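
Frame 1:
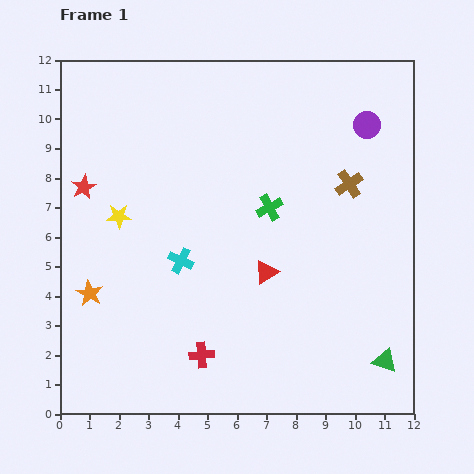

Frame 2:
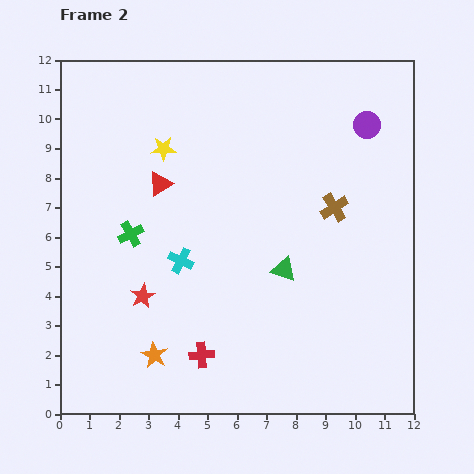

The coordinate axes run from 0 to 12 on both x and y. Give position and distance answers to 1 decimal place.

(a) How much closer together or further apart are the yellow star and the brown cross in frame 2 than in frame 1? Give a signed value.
-1.8

Distance in frame 1: 7.9. Distance in frame 2: 6.1.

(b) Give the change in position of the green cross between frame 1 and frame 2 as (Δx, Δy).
(-4.7, -0.9)

The green cross was at (7.1, 7.0) in frame 1 and (2.4, 6.1) in frame 2.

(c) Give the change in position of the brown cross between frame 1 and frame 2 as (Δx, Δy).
(-0.5, -0.8)

The brown cross was at (9.8, 7.8) in frame 1 and (9.3, 7.0) in frame 2.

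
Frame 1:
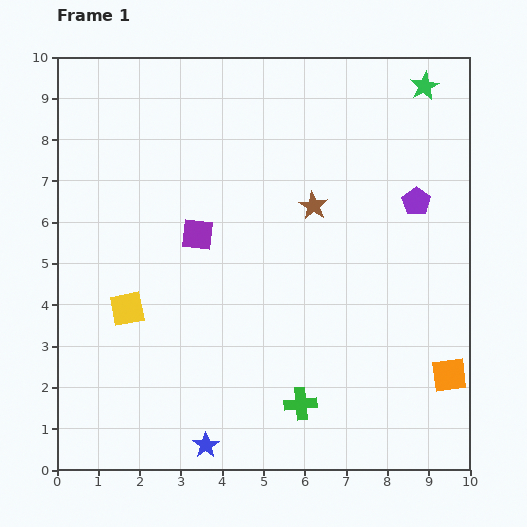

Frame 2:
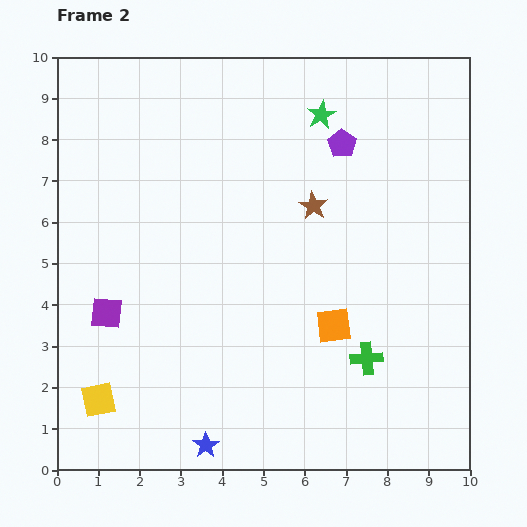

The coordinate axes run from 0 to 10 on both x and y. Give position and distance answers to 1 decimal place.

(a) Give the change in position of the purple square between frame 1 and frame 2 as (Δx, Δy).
(-2.2, -1.9)

The purple square was at (3.4, 5.7) in frame 1 and (1.2, 3.8) in frame 2.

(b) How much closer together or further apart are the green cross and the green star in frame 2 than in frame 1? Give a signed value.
-2.3

Distance in frame 1: 8.3. Distance in frame 2: 6.0.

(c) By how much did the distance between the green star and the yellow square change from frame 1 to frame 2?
-0.2

Distance in frame 1: 9.0. Distance in frame 2: 8.8.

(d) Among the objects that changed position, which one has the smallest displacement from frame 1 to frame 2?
the green cross

(moved 1.9)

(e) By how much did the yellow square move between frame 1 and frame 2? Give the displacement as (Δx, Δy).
(-0.7, -2.2)

The yellow square was at (1.7, 3.9) in frame 1 and (1.0, 1.7) in frame 2.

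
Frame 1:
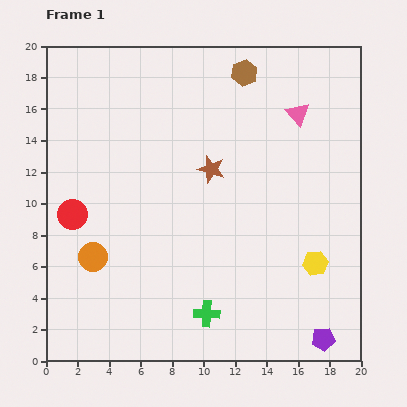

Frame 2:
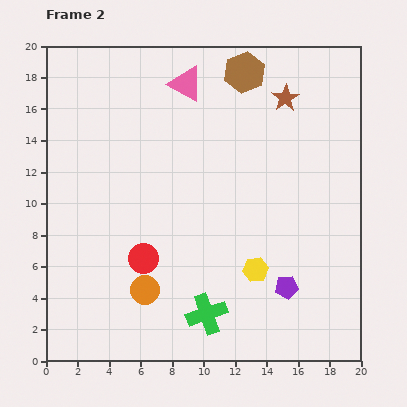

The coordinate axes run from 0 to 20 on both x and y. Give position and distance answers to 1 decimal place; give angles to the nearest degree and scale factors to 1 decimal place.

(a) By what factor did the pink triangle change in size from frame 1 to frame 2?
1.5×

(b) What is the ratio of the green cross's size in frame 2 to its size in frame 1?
1.6×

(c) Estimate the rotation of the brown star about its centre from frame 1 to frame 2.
23° clockwise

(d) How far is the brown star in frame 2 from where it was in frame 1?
6.5

The brown star moved from (10.5, 12.2) to (15.2, 16.7), a distance of √(4.7² + 4.5²) ≈ 6.5.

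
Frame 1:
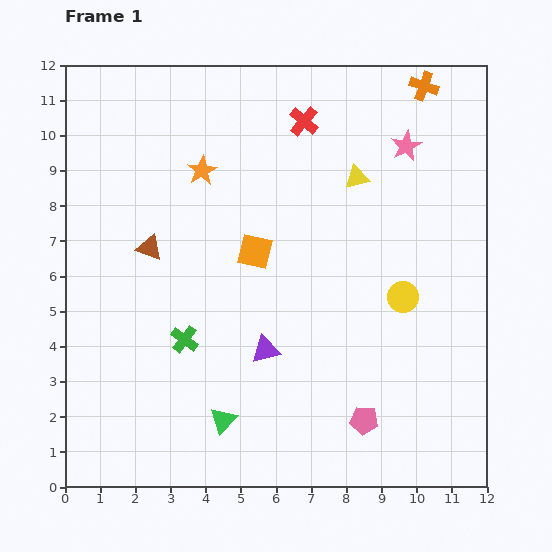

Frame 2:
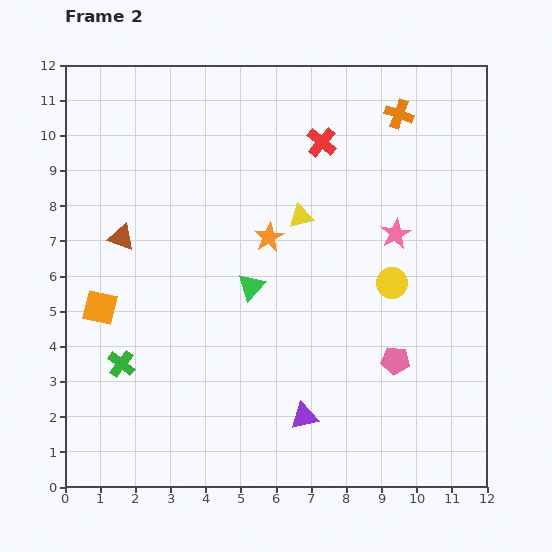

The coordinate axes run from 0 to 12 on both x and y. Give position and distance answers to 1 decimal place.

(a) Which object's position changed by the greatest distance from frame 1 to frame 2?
the orange square

(moved 4.7; next 3.9)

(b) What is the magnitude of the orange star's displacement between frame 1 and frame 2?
2.7

The orange star moved from (3.9, 9.0) to (5.8, 7.1), a distance of √(1.9² + 1.9²) ≈ 2.7.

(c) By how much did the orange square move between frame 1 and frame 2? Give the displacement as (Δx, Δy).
(-4.4, -1.6)

The orange square was at (5.4, 6.7) in frame 1 and (1.0, 5.1) in frame 2.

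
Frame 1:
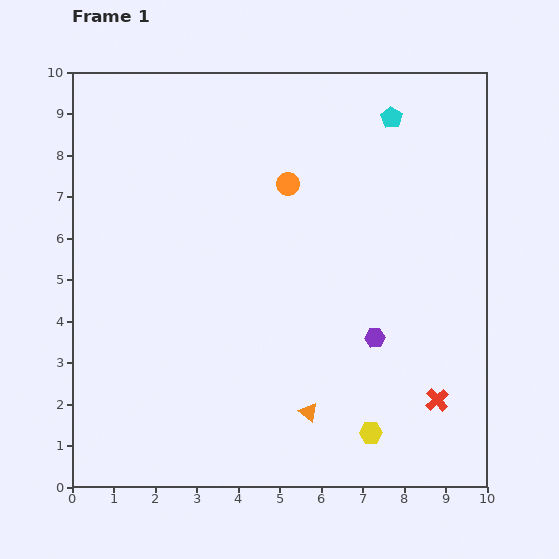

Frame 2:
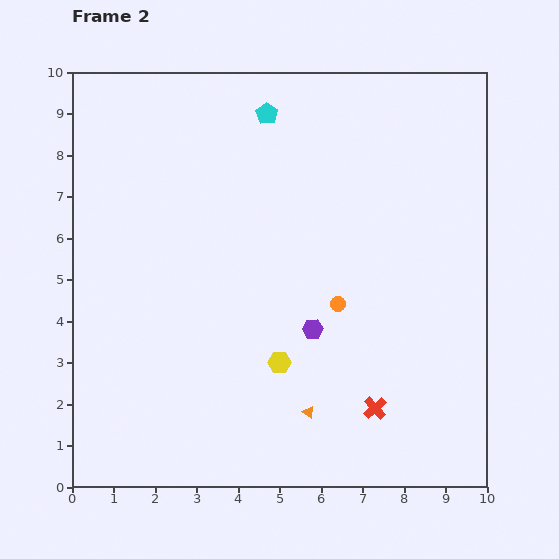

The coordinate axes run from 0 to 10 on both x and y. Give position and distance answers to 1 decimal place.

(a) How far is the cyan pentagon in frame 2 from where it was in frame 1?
3.0

The cyan pentagon moved from (7.7, 8.9) to (4.7, 9.0), a distance of √(3.0² + 0.1²) ≈ 3.0.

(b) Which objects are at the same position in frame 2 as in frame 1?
the orange triangle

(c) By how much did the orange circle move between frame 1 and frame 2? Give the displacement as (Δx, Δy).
(1.2, -2.9)

The orange circle was at (5.2, 7.3) in frame 1 and (6.4, 4.4) in frame 2.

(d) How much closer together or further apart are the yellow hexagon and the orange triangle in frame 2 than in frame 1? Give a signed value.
-0.2

Distance in frame 1: 1.6. Distance in frame 2: 1.4.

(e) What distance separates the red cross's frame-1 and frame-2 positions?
1.5

The red cross moved from (8.8, 2.1) to (7.3, 1.9), a distance of √(1.5² + 0.2²) ≈ 1.5.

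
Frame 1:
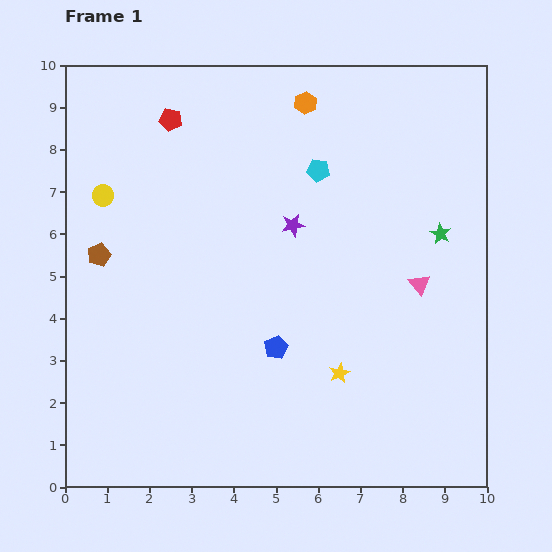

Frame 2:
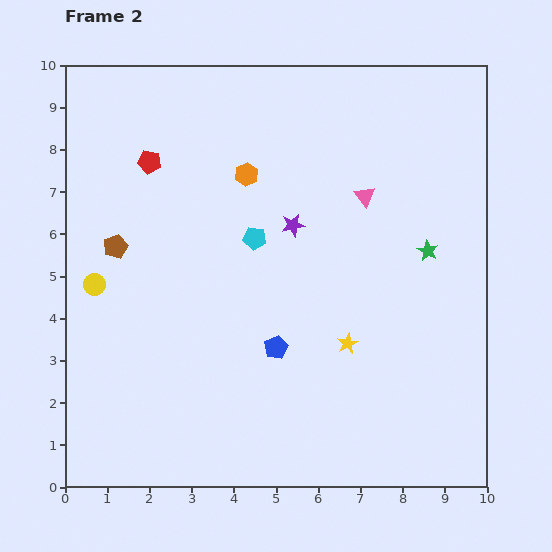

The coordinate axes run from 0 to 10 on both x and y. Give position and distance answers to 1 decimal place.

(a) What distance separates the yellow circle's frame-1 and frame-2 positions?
2.1

The yellow circle moved from (0.9, 6.9) to (0.7, 4.8), a distance of √(0.2² + 2.1²) ≈ 2.1.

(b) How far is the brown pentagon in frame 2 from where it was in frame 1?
0.4

The brown pentagon moved from (0.8, 5.5) to (1.2, 5.7), a distance of √(0.4² + 0.2²) ≈ 0.4.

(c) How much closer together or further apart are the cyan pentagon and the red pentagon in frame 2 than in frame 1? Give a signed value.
-0.6

Distance in frame 1: 3.7. Distance in frame 2: 3.1.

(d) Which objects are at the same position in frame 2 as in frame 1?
the blue pentagon, the purple star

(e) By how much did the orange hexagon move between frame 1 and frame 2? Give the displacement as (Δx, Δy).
(-1.4, -1.7)

The orange hexagon was at (5.7, 9.1) in frame 1 and (4.3, 7.4) in frame 2.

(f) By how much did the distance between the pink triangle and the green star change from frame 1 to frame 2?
+0.7

Distance in frame 1: 1.3. Distance in frame 2: 2.0.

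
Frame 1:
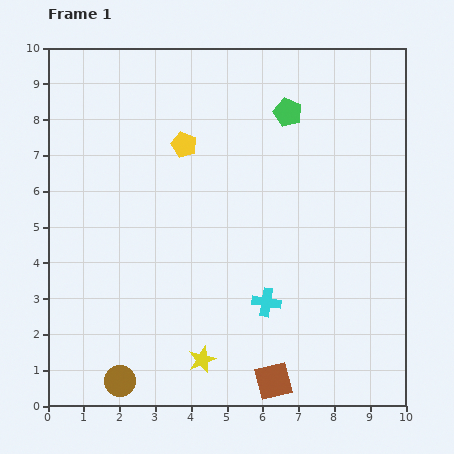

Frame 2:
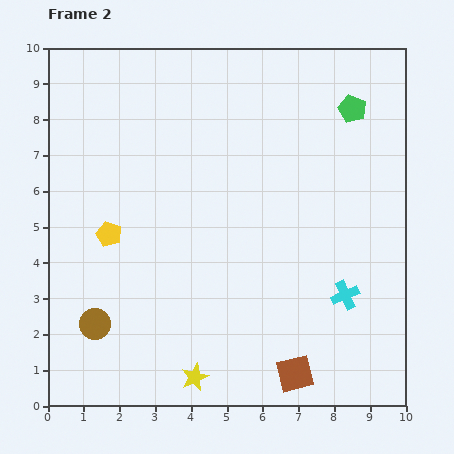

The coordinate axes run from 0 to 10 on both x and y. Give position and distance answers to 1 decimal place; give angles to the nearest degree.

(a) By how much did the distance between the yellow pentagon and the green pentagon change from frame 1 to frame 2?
+4.6

Distance in frame 1: 3.0. Distance in frame 2: 7.6.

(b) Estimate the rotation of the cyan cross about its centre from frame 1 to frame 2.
33° counter-clockwise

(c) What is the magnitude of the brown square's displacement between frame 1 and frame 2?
0.6

The brown square moved from (6.3, 0.7) to (6.9, 0.9), a distance of √(0.6² + 0.2²) ≈ 0.6.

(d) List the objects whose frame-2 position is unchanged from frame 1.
none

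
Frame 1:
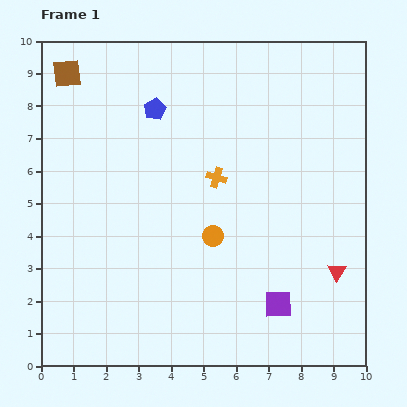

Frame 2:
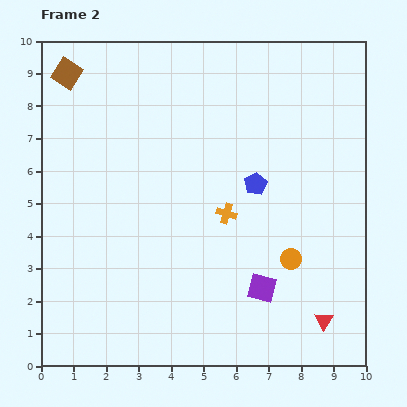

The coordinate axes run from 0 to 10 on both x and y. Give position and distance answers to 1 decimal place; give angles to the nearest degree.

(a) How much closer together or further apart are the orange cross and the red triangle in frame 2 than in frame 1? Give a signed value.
-0.2

Distance in frame 1: 4.7. Distance in frame 2: 4.5.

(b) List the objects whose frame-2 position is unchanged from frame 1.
the brown square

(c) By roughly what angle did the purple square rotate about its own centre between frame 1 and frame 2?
17° clockwise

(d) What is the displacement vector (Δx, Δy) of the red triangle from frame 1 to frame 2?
(-0.4, -1.5)

The red triangle was at (9.1, 2.9) in frame 1 and (8.7, 1.4) in frame 2.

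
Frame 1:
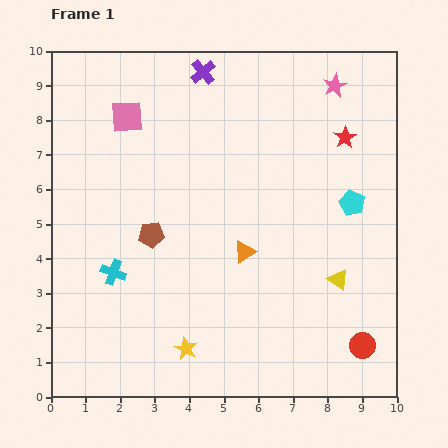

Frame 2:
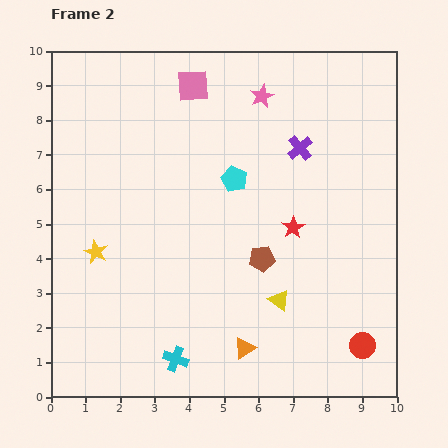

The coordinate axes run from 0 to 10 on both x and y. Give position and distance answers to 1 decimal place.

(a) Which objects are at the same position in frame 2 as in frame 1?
the red circle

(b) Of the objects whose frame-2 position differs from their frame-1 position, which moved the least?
the yellow triangle

(moved 1.8)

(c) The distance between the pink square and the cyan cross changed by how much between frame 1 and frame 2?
+3.4

Distance in frame 1: 4.5. Distance in frame 2: 7.9.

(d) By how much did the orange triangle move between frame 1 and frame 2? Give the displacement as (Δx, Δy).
(0.0, -2.8)

The orange triangle was at (5.6, 4.2) in frame 1 and (5.6, 1.4) in frame 2.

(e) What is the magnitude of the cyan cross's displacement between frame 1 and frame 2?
3.1

The cyan cross moved from (1.8, 3.6) to (3.6, 1.1), a distance of √(1.8² + 2.5²) ≈ 3.1.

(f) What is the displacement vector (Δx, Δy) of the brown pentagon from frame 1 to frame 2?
(3.2, -0.7)

The brown pentagon was at (2.9, 4.7) in frame 1 and (6.1, 4.0) in frame 2.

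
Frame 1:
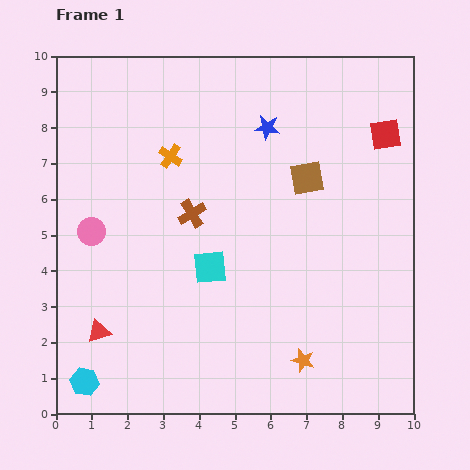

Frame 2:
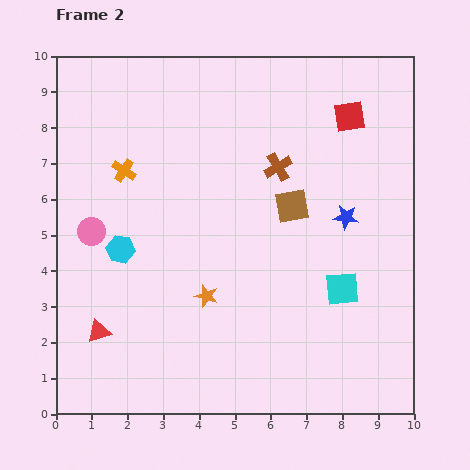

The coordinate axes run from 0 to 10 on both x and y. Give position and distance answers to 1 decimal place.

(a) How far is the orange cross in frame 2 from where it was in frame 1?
1.4

The orange cross moved from (3.2, 7.2) to (1.9, 6.8), a distance of √(1.3² + 0.4²) ≈ 1.4.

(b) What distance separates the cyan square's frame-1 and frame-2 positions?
3.7

The cyan square moved from (4.3, 4.1) to (8.0, 3.5), a distance of √(3.7² + 0.6²) ≈ 3.7.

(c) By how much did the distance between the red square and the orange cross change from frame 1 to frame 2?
+0.5

Distance in frame 1: 6.0. Distance in frame 2: 6.5.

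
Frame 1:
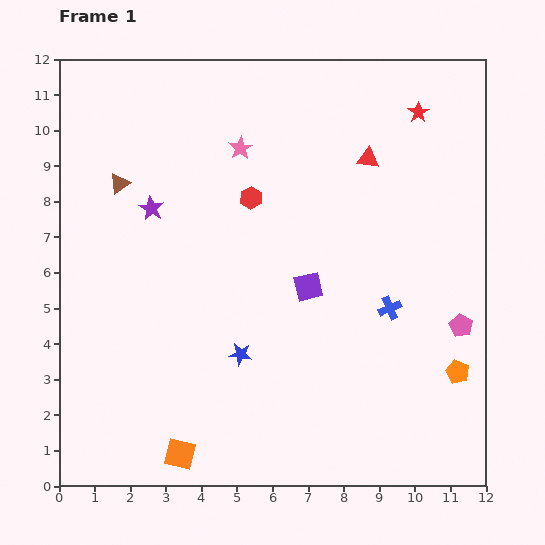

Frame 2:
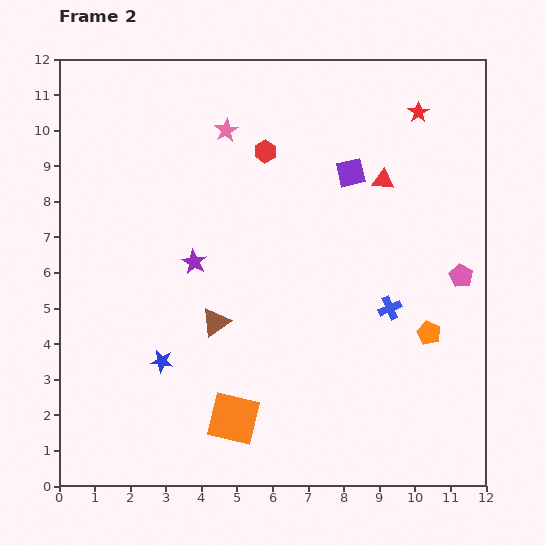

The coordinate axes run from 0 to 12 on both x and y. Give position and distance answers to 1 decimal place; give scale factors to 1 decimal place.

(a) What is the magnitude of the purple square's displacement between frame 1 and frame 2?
3.4

The purple square moved from (7.0, 5.6) to (8.2, 8.8), a distance of √(1.2² + 3.2²) ≈ 3.4.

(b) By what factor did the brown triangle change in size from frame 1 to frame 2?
1.4×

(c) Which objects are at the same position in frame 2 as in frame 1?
the red star, the blue cross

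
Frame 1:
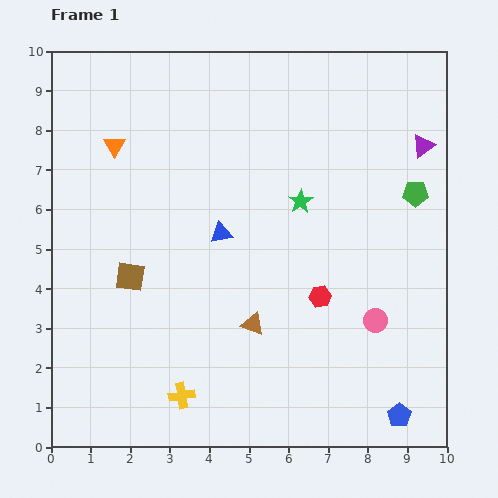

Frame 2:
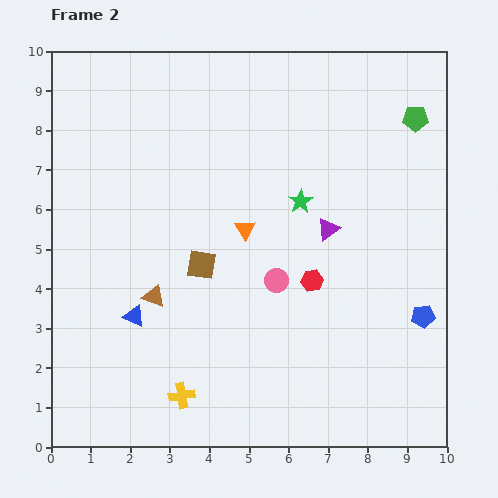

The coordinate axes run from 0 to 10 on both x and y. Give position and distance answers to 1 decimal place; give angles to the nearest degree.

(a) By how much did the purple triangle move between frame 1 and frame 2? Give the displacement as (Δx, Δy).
(-2.4, -2.1)

The purple triangle was at (9.4, 7.6) in frame 1 and (7.0, 5.5) in frame 2.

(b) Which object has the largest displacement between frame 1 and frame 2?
the orange triangle

(moved 3.9; next 3.2)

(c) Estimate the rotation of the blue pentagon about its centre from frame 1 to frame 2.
27° clockwise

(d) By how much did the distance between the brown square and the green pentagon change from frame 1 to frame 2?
-1.0

Distance in frame 1: 7.5. Distance in frame 2: 6.5.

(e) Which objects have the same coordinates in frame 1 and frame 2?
the yellow cross, the green star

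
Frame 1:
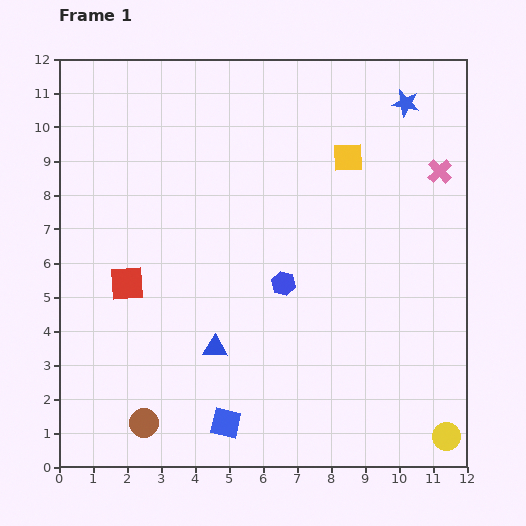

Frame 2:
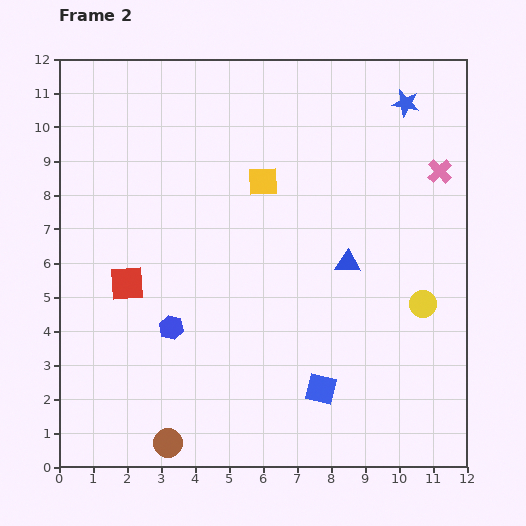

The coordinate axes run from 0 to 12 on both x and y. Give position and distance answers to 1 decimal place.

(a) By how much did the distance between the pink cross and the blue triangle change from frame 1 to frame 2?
-4.6

Distance in frame 1: 8.4. Distance in frame 2: 3.8.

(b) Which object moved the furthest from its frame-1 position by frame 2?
the blue triangle

(moved 4.6; next 4.0)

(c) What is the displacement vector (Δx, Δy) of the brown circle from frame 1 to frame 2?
(0.7, -0.6)

The brown circle was at (2.5, 1.3) in frame 1 and (3.2, 0.7) in frame 2.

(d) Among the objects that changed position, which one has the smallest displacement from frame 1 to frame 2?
the brown circle

(moved 0.9)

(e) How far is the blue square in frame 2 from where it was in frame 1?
3.0

The blue square moved from (4.9, 1.3) to (7.7, 2.3), a distance of √(2.8² + 1.0²) ≈ 3.0.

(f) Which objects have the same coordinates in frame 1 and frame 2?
the red square, the pink cross, the blue star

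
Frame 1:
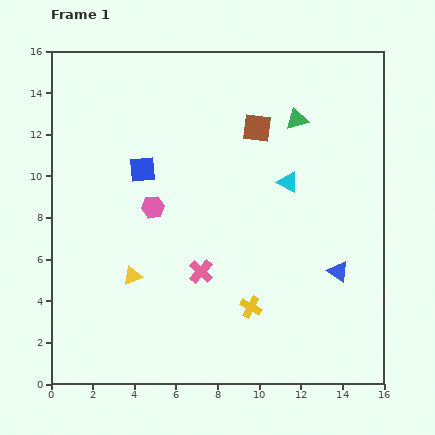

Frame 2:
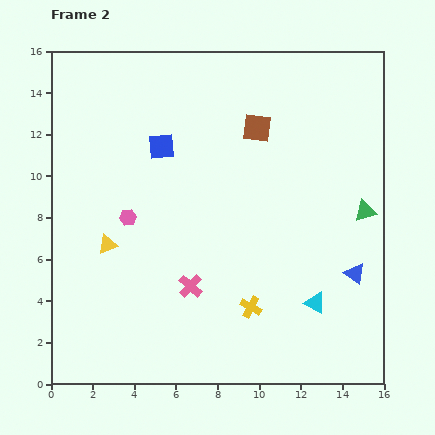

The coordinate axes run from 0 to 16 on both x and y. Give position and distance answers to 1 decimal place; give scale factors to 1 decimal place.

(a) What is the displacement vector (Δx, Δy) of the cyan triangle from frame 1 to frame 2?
(1.3, -5.8)

The cyan triangle was at (11.4, 9.7) in frame 1 and (12.7, 3.9) in frame 2.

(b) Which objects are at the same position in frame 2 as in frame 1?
the brown square, the yellow cross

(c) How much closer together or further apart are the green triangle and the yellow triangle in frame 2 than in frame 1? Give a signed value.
+1.6

Distance in frame 1: 10.9. Distance in frame 2: 12.5.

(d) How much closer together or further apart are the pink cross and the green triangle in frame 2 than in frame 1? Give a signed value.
+0.5

Distance in frame 1: 8.6. Distance in frame 2: 9.1.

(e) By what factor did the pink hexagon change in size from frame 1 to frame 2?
0.7×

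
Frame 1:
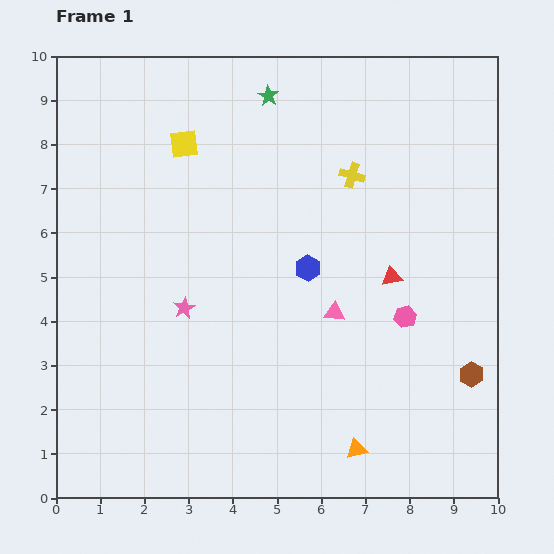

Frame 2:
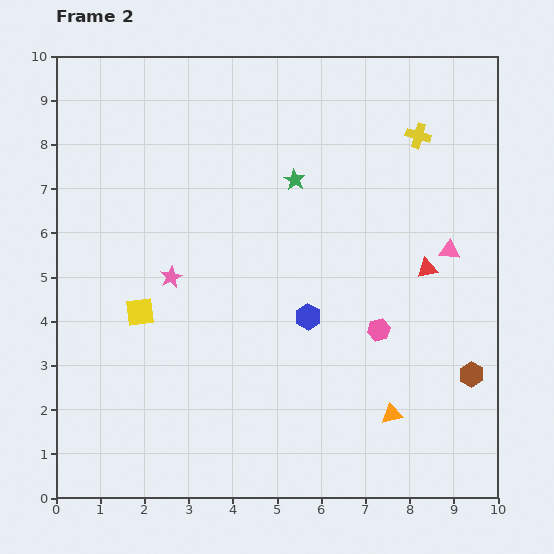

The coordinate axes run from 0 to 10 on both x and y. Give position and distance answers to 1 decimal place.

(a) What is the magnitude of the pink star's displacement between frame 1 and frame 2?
0.8

The pink star moved from (2.9, 4.3) to (2.6, 5.0), a distance of √(0.3² + 0.7²) ≈ 0.8.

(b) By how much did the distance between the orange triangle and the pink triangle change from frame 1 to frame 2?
+0.8

Distance in frame 1: 3.1. Distance in frame 2: 3.9.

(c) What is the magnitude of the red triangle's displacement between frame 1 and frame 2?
0.8

The red triangle moved from (7.6, 5.0) to (8.4, 5.2), a distance of √(0.8² + 0.2²) ≈ 0.8.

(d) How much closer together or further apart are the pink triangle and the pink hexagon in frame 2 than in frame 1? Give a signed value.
+0.8

Distance in frame 1: 1.6. Distance in frame 2: 2.4.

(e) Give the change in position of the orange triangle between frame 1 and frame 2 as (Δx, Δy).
(0.8, 0.8)

The orange triangle was at (6.8, 1.1) in frame 1 and (7.6, 1.9) in frame 2.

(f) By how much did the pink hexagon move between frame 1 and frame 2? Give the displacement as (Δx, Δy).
(-0.6, -0.3)

The pink hexagon was at (7.9, 4.1) in frame 1 and (7.3, 3.8) in frame 2.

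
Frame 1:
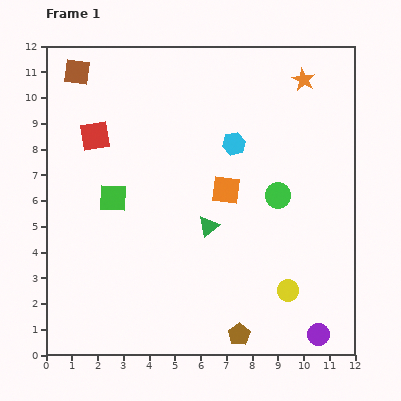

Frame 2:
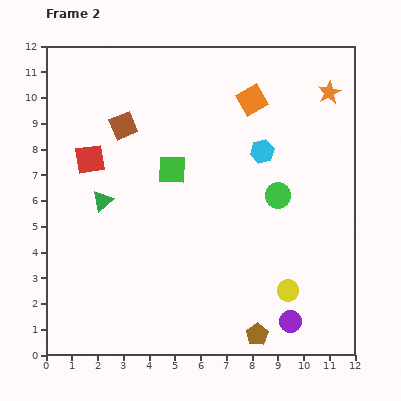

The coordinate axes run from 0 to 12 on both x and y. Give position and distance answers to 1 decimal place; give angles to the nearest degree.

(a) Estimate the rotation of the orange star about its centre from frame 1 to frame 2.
15° clockwise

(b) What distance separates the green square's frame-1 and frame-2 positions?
2.5

The green square moved from (2.6, 6.1) to (4.9, 7.2), a distance of √(2.3² + 1.1²) ≈ 2.5.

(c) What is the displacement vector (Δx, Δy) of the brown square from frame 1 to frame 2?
(1.8, -2.1)

The brown square was at (1.2, 11.0) in frame 1 and (3.0, 8.9) in frame 2.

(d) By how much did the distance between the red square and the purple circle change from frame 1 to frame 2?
-1.6

Distance in frame 1: 11.6. Distance in frame 2: 10.0.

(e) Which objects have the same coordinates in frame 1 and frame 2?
the green circle, the yellow circle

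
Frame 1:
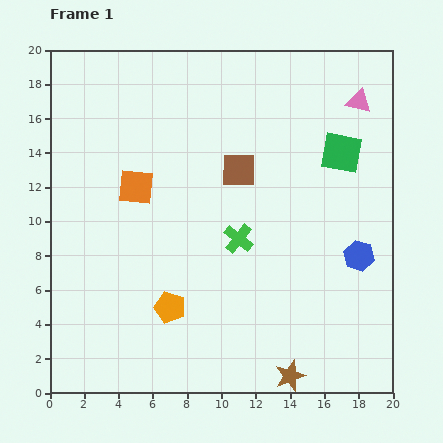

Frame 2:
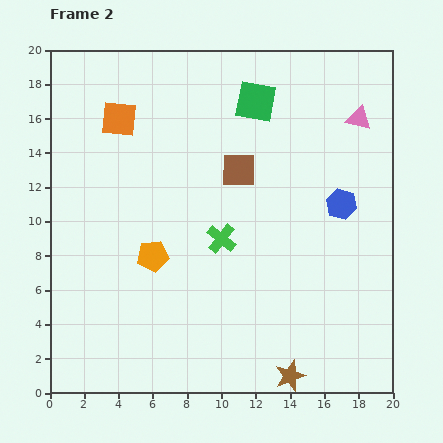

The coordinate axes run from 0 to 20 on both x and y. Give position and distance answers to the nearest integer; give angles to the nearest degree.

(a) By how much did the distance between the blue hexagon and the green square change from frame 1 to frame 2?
+2

Distance in frame 1: 6. Distance in frame 2: 8.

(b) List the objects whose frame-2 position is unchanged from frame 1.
the brown square, the brown star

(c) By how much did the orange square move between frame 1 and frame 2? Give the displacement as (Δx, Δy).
(-1, 4)

The orange square was at (5, 12) in frame 1 and (4, 16) in frame 2.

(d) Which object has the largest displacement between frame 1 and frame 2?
the green square

(moved 6; next 4)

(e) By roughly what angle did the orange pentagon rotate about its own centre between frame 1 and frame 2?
26° counter-clockwise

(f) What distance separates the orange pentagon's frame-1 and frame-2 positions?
3

The orange pentagon moved from (7, 5) to (6, 8), a distance of √(1² + 3²) ≈ 3.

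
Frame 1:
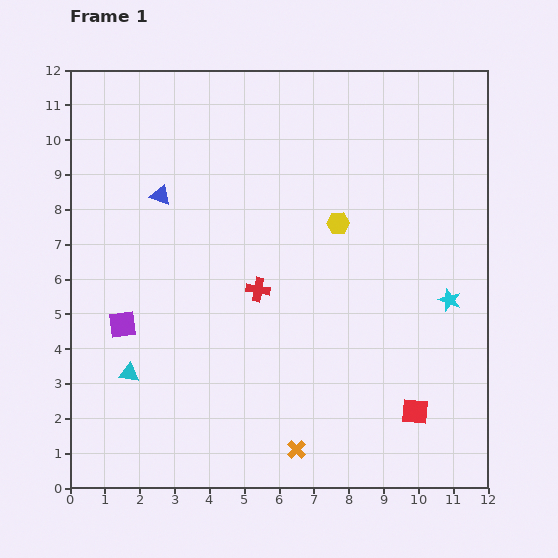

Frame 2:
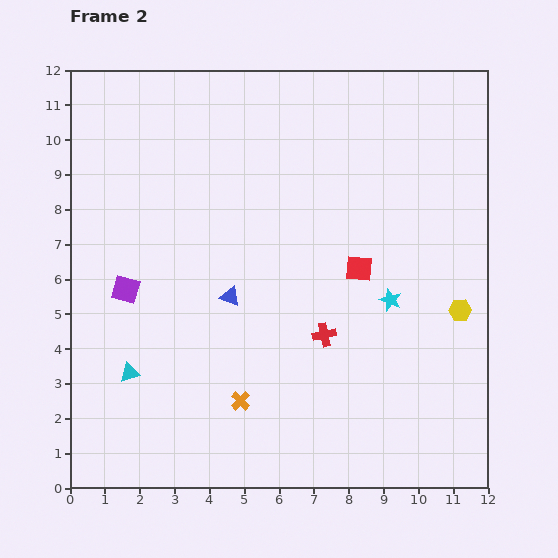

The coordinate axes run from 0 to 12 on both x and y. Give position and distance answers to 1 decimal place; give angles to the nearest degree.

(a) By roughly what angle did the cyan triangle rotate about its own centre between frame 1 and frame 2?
24° counter-clockwise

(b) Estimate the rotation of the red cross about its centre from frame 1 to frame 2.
21° counter-clockwise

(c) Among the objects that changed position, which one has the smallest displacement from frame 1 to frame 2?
the purple square

(moved 1.0)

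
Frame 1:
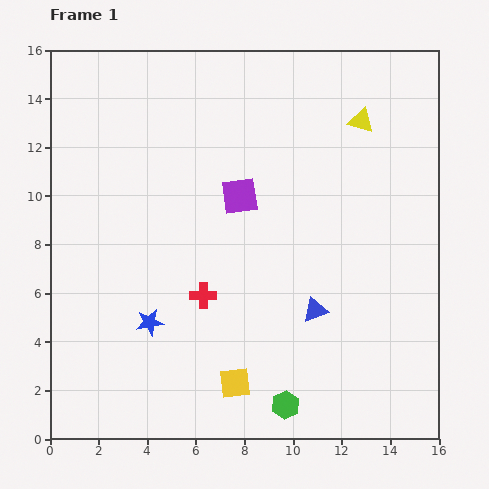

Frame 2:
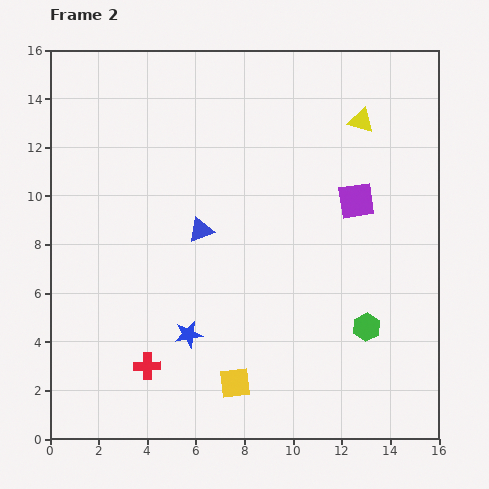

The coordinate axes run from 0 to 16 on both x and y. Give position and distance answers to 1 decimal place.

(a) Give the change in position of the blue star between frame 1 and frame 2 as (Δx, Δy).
(1.6, -0.5)

The blue star was at (4.1, 4.8) in frame 1 and (5.7, 4.3) in frame 2.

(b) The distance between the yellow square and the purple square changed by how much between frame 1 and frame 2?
+1.3

Distance in frame 1: 7.7. Distance in frame 2: 9.0.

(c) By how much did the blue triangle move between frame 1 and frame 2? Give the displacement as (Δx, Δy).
(-4.7, 3.3)

The blue triangle was at (10.9, 5.3) in frame 1 and (6.2, 8.6) in frame 2.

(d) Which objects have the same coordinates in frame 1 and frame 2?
the yellow square, the yellow triangle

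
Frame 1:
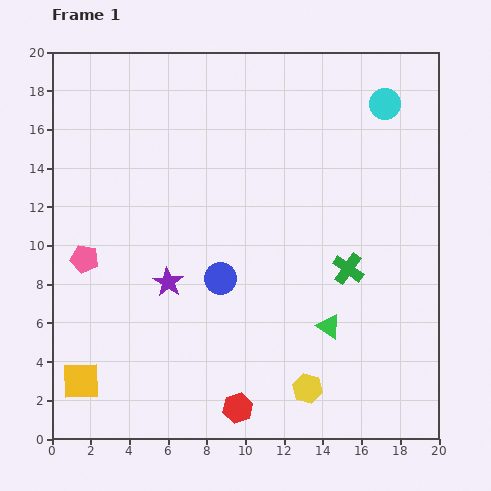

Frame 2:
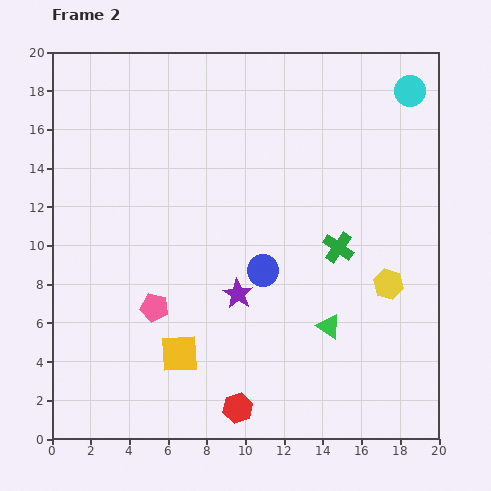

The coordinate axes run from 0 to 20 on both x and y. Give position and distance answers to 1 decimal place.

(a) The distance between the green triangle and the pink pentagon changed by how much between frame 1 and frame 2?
-4.0

Distance in frame 1: 13.1. Distance in frame 2: 9.1.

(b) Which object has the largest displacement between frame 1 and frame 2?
the yellow hexagon

(moved 6.8; next 5.3)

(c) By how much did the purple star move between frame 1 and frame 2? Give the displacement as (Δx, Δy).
(3.6, -0.6)

The purple star was at (6.0, 8.1) in frame 1 and (9.6, 7.5) in frame 2.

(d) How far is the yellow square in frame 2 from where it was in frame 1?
5.3

The yellow square moved from (1.5, 3.0) to (6.6, 4.4), a distance of √(5.1² + 1.4²) ≈ 5.3.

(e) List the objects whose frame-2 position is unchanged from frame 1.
the red hexagon, the green triangle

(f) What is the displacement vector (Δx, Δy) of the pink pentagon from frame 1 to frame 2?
(3.6, -2.5)

The pink pentagon was at (1.7, 9.3) in frame 1 and (5.3, 6.8) in frame 2.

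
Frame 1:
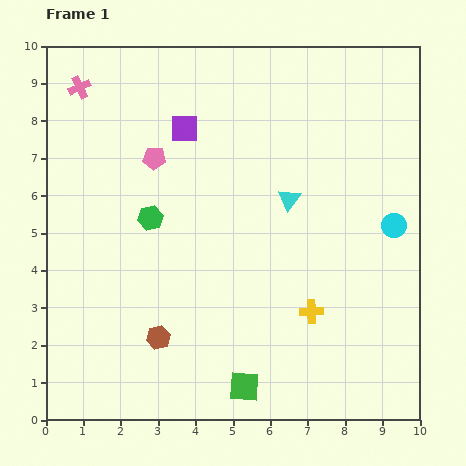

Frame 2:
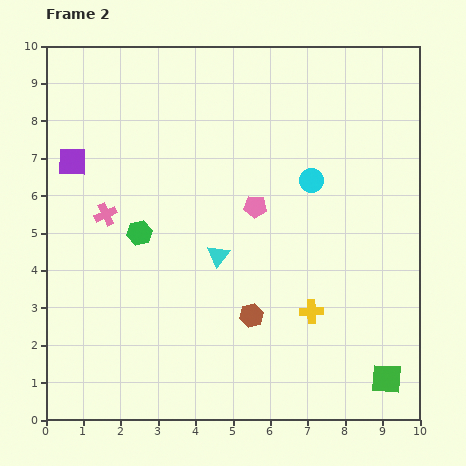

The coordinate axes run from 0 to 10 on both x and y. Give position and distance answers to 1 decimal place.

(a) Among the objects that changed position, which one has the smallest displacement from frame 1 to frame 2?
the green hexagon

(moved 0.5)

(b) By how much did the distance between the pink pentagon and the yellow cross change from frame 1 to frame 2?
-2.7

Distance in frame 1: 5.9. Distance in frame 2: 3.2.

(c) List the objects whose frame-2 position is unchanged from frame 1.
the yellow cross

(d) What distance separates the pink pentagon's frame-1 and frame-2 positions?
3.0

The pink pentagon moved from (2.9, 7.0) to (5.6, 5.7), a distance of √(2.7² + 1.3²) ≈ 3.0.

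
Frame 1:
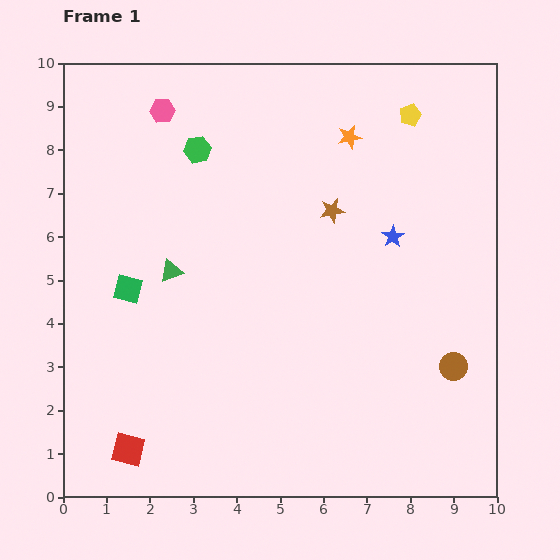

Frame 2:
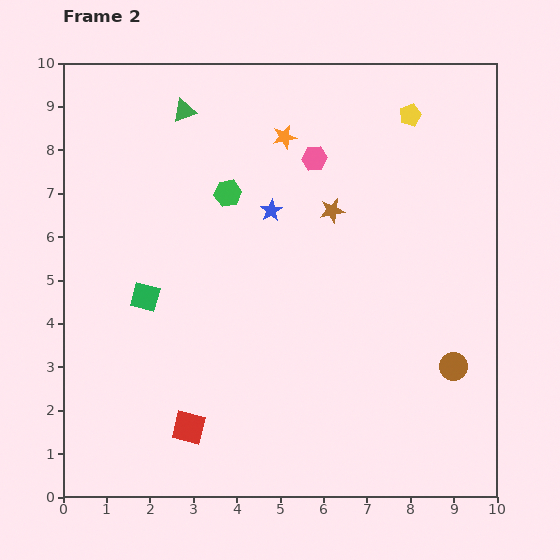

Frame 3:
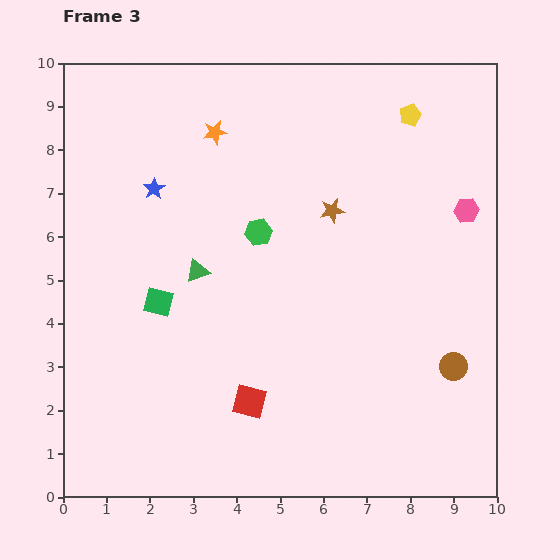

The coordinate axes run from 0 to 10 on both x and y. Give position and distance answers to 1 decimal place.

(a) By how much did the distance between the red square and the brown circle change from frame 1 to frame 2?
-1.4

Distance in frame 1: 7.7. Distance in frame 2: 6.3.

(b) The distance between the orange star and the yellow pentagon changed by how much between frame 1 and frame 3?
+3.0

Distance in frame 1: 1.5. Distance in frame 3: 4.5.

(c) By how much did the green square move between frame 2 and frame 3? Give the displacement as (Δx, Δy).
(0.3, -0.1)

The green square was at (1.9, 4.6) in frame 2 and (2.2, 4.5) in frame 3.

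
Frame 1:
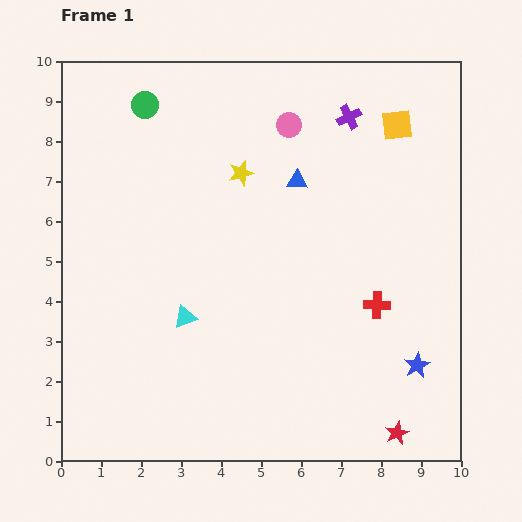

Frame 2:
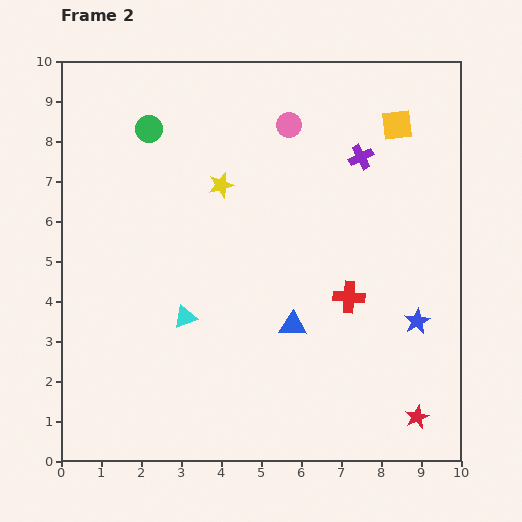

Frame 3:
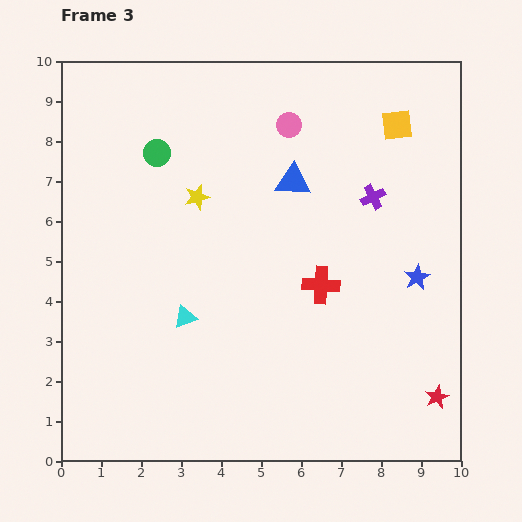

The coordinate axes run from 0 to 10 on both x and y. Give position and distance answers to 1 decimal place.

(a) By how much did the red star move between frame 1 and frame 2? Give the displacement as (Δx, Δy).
(0.5, 0.4)

The red star was at (8.4, 0.7) in frame 1 and (8.9, 1.1) in frame 2.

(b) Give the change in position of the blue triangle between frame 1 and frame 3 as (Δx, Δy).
(-0.1, 0.0)

The blue triangle was at (5.9, 7.0) in frame 1 and (5.8, 7.0) in frame 3.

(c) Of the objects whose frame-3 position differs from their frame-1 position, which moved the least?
the blue triangle

(moved 0.1)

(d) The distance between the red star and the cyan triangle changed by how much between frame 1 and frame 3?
+0.6

Distance in frame 1: 6.0. Distance in frame 3: 6.6.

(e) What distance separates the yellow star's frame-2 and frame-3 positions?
0.7

The yellow star moved from (4.0, 6.9) to (3.4, 6.6), a distance of √(0.6² + 0.3²) ≈ 0.7.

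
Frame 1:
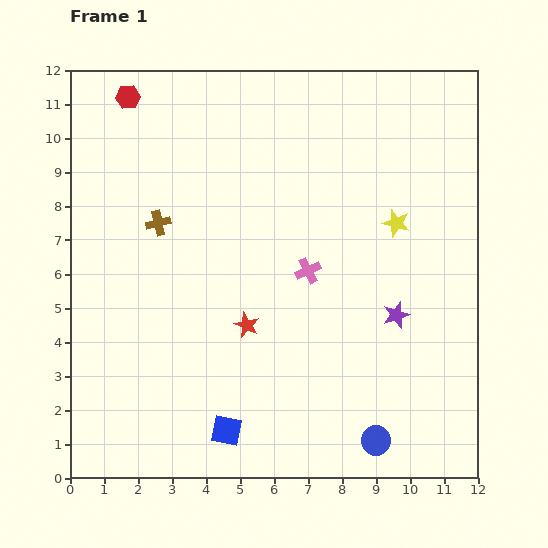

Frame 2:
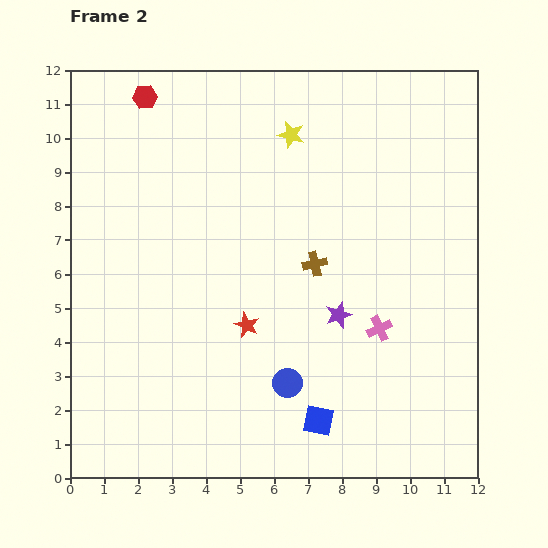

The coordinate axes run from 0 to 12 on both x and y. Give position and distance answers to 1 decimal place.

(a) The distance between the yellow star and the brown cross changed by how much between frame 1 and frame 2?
-3.1

Distance in frame 1: 7.0. Distance in frame 2: 3.9.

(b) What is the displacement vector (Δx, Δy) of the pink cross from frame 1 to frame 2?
(2.1, -1.7)

The pink cross was at (7.0, 6.1) in frame 1 and (9.1, 4.4) in frame 2.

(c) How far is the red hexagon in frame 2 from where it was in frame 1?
0.5

The red hexagon moved from (1.7, 11.2) to (2.2, 11.2), a distance of √(0.5² + 0.0²) ≈ 0.5.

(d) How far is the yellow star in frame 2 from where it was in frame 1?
4.0

The yellow star moved from (9.6, 7.5) to (6.5, 10.1), a distance of √(3.1² + 2.6²) ≈ 4.0.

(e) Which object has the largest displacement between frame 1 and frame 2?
the brown cross

(moved 4.8; next 4.0)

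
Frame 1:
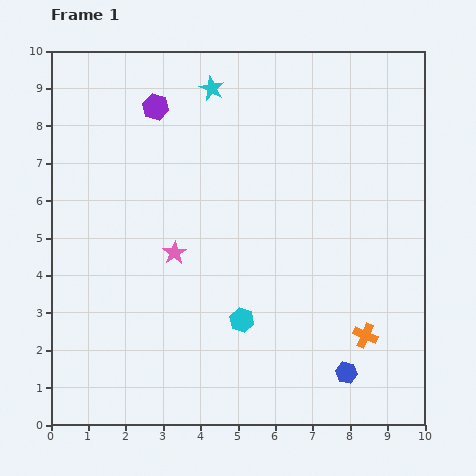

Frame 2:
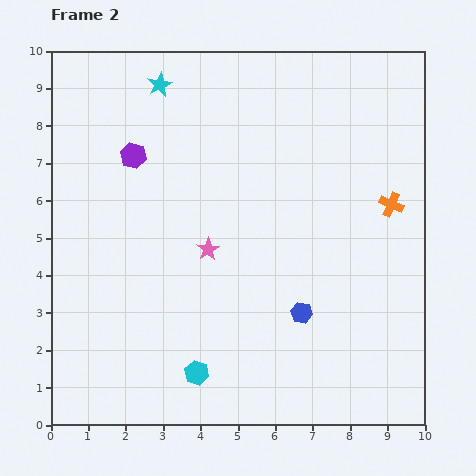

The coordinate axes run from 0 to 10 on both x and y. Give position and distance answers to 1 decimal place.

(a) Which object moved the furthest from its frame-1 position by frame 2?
the orange cross

(moved 3.6; next 2.0)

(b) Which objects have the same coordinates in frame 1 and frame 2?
none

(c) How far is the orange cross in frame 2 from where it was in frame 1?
3.6

The orange cross moved from (8.4, 2.4) to (9.1, 5.9), a distance of √(0.7² + 3.5²) ≈ 3.6.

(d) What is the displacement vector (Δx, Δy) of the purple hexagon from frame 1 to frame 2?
(-0.6, -1.3)

The purple hexagon was at (2.8, 8.5) in frame 1 and (2.2, 7.2) in frame 2.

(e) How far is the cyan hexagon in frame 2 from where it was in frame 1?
1.8

The cyan hexagon moved from (5.1, 2.8) to (3.9, 1.4), a distance of √(1.2² + 1.4²) ≈ 1.8.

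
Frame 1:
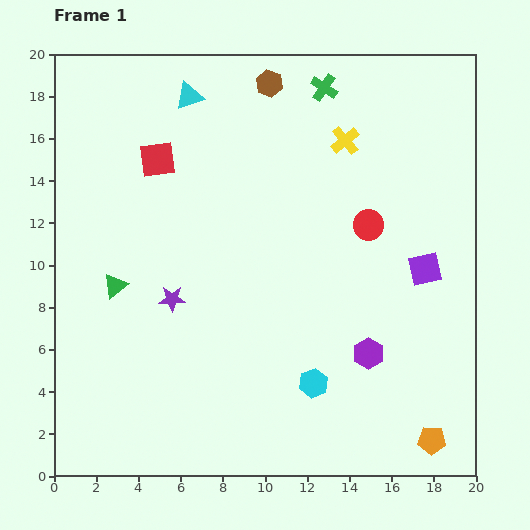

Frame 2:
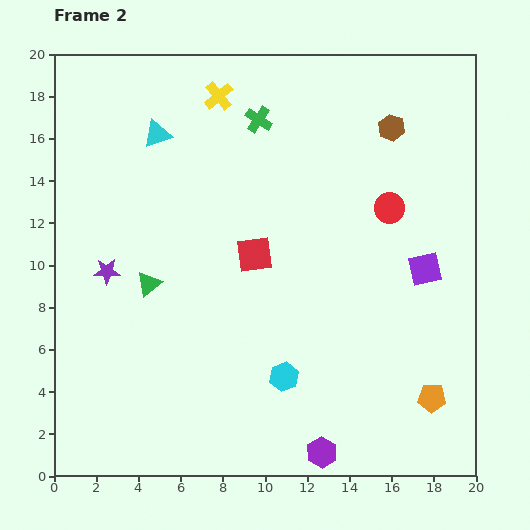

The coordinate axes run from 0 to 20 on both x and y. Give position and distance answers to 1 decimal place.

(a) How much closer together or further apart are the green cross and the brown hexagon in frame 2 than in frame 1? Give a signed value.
+3.7

Distance in frame 1: 2.6. Distance in frame 2: 6.3.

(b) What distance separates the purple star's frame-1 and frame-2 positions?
3.4

The purple star moved from (5.6, 8.4) to (2.5, 9.7), a distance of √(3.1² + 1.3²) ≈ 3.4.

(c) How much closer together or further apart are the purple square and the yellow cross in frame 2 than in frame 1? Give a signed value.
+5.6

Distance in frame 1: 7.2. Distance in frame 2: 12.8.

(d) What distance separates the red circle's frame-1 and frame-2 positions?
1.3

The red circle moved from (14.9, 11.9) to (15.9, 12.7), a distance of √(1.0² + 0.8²) ≈ 1.3.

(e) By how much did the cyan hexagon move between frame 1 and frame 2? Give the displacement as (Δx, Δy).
(-1.4, 0.3)

The cyan hexagon was at (12.3, 4.4) in frame 1 and (10.9, 4.7) in frame 2.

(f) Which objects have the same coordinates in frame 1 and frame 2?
the purple square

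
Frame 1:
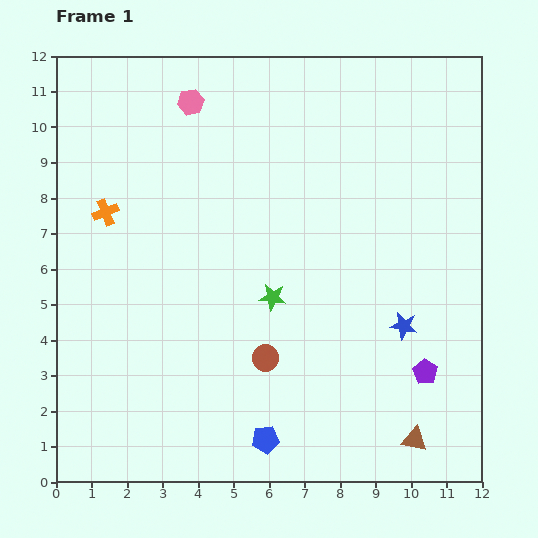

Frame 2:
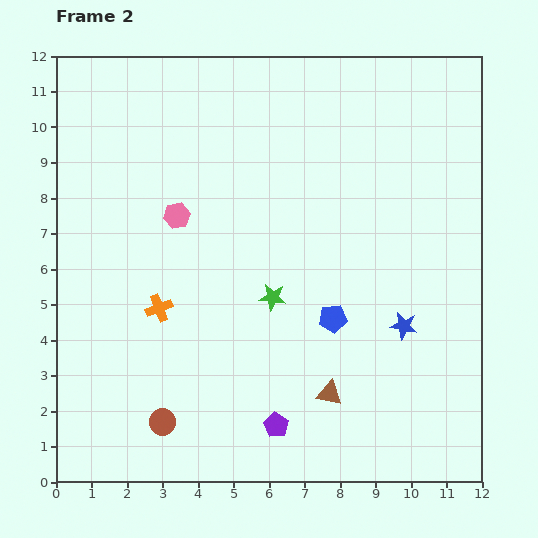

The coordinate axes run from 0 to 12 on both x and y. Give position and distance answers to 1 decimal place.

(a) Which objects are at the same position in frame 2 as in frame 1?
the blue star, the green star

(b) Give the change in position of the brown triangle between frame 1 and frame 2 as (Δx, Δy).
(-2.4, 1.3)

The brown triangle was at (10.1, 1.2) in frame 1 and (7.7, 2.5) in frame 2.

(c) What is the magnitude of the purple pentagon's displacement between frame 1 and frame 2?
4.5

The purple pentagon moved from (10.4, 3.1) to (6.2, 1.6), a distance of √(4.2² + 1.5²) ≈ 4.5.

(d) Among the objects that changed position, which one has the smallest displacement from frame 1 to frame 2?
the brown triangle

(moved 2.7)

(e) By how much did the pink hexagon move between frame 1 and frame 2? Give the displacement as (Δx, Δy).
(-0.4, -3.2)

The pink hexagon was at (3.8, 10.7) in frame 1 and (3.4, 7.5) in frame 2.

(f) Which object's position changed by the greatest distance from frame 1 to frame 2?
the purple pentagon

(moved 4.5; next 3.9)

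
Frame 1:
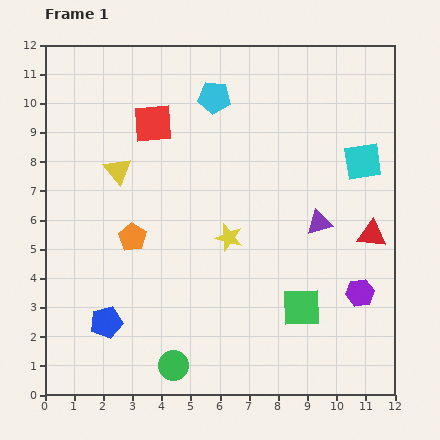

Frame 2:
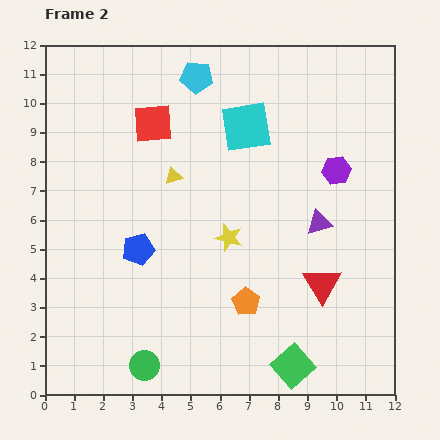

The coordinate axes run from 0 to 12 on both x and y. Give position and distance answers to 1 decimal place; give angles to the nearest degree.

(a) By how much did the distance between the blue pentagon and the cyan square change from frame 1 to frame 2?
-4.8

Distance in frame 1: 10.4. Distance in frame 2: 5.6.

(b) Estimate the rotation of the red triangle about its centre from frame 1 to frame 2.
51° clockwise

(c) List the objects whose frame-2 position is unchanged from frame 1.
the red square, the purple triangle, the yellow star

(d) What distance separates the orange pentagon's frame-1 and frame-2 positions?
4.5

The orange pentagon moved from (3.0, 5.4) to (6.9, 3.2), a distance of √(3.9² + 2.2²) ≈ 4.5.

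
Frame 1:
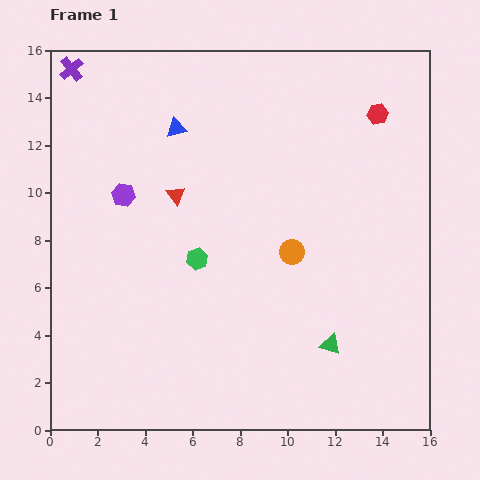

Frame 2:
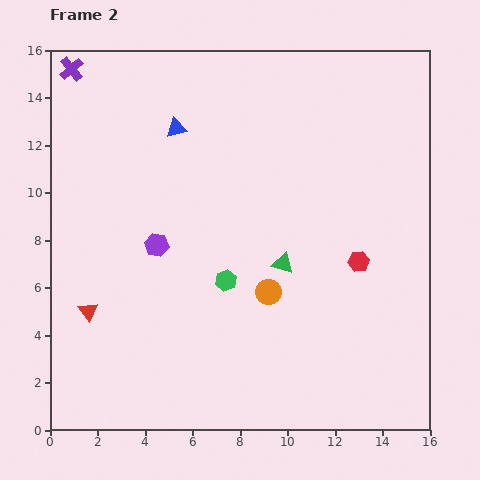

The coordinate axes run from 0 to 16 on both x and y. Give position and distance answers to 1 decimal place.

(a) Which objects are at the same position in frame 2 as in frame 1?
the purple cross, the blue triangle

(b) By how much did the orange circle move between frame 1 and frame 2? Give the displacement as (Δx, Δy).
(-1.0, -1.7)

The orange circle was at (10.2, 7.5) in frame 1 and (9.2, 5.8) in frame 2.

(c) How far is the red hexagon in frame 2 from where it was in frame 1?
6.3

The red hexagon moved from (13.8, 13.3) to (13.0, 7.1), a distance of √(0.8² + 6.2²) ≈ 6.3.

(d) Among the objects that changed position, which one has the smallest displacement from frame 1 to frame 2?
the green hexagon

(moved 1.5)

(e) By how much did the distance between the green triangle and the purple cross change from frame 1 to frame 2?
-3.8

Distance in frame 1: 15.9. Distance in frame 2: 12.1.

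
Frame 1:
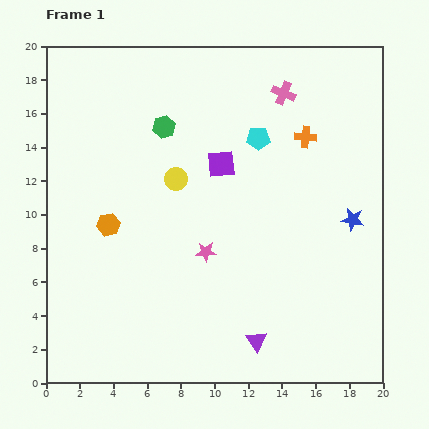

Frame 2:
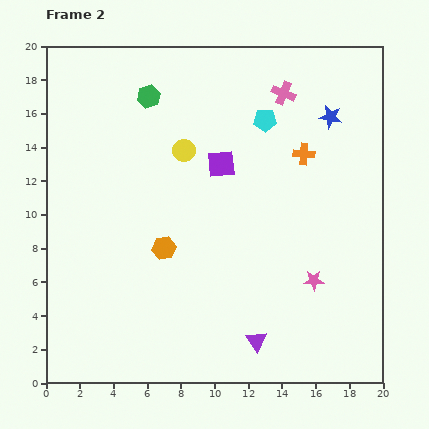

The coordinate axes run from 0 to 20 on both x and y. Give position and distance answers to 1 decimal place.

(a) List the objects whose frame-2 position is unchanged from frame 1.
the pink cross, the purple triangle, the purple square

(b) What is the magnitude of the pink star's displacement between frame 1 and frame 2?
6.6

The pink star moved from (9.5, 7.8) to (15.9, 6.1), a distance of √(6.4² + 1.7²) ≈ 6.6.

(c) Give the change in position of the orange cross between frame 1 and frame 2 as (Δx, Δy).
(-0.1, -1.0)

The orange cross was at (15.4, 14.6) in frame 1 and (15.3, 13.6) in frame 2.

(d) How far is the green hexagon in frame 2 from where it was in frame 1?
2.0

The green hexagon moved from (7.0, 15.2) to (6.1, 17.0), a distance of √(0.9² + 1.8²) ≈ 2.0.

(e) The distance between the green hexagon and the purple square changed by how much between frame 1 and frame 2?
+1.9

Distance in frame 1: 4.0. Distance in frame 2: 5.9.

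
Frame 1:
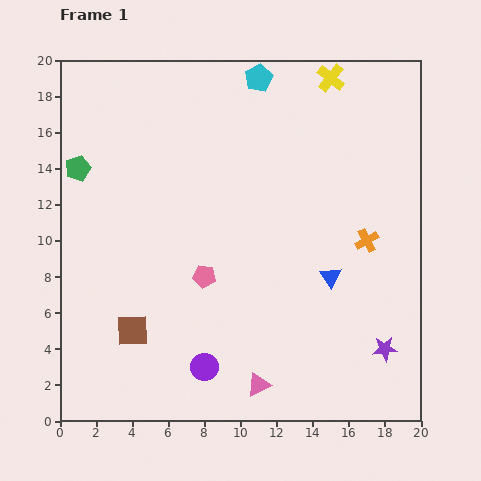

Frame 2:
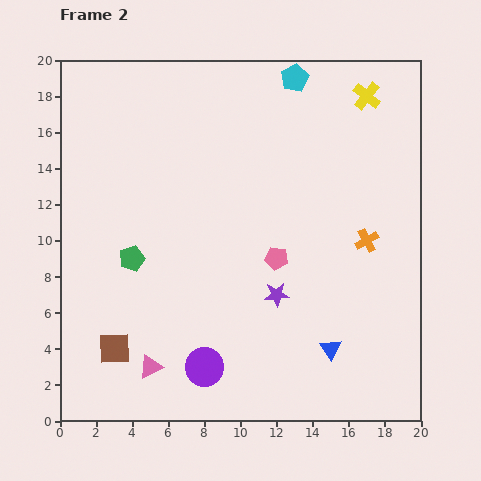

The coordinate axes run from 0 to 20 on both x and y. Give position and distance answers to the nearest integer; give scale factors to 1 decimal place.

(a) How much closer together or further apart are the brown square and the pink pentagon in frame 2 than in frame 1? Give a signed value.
+5

Distance in frame 1: 5. Distance in frame 2: 10.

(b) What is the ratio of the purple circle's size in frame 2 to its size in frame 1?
1.4×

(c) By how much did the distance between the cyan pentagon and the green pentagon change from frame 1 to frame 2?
+2

Distance in frame 1: 11. Distance in frame 2: 13.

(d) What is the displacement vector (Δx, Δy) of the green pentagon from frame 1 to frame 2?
(3, -5)

The green pentagon was at (1, 14) in frame 1 and (4, 9) in frame 2.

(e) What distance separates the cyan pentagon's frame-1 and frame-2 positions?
2

The cyan pentagon moved from (11, 19) to (13, 19), a distance of √(2² + 0²) ≈ 2.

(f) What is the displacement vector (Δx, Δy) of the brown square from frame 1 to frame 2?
(-1, -1)

The brown square was at (4, 5) in frame 1 and (3, 4) in frame 2.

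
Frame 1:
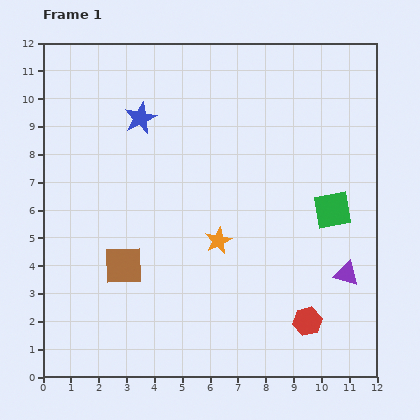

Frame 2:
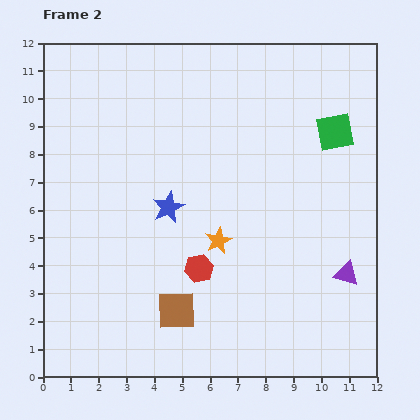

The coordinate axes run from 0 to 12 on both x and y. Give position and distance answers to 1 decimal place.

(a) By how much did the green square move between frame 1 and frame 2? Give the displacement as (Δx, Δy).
(0.1, 2.8)

The green square was at (10.4, 6.0) in frame 1 and (10.5, 8.8) in frame 2.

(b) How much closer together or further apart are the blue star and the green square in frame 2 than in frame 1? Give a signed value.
-1.0

Distance in frame 1: 7.6. Distance in frame 2: 6.6.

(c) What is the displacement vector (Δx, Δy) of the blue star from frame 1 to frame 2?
(1.0, -3.2)

The blue star was at (3.5, 9.3) in frame 1 and (4.5, 6.1) in frame 2.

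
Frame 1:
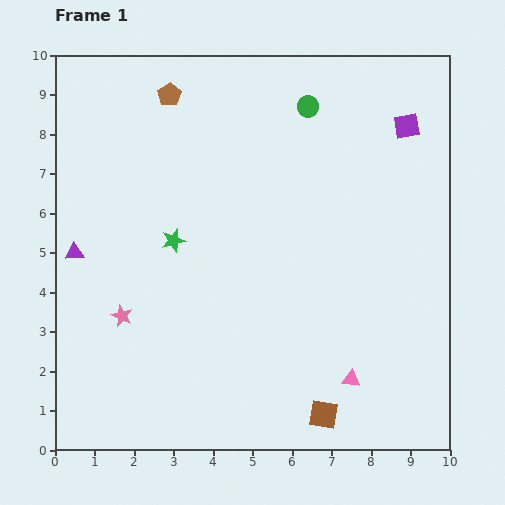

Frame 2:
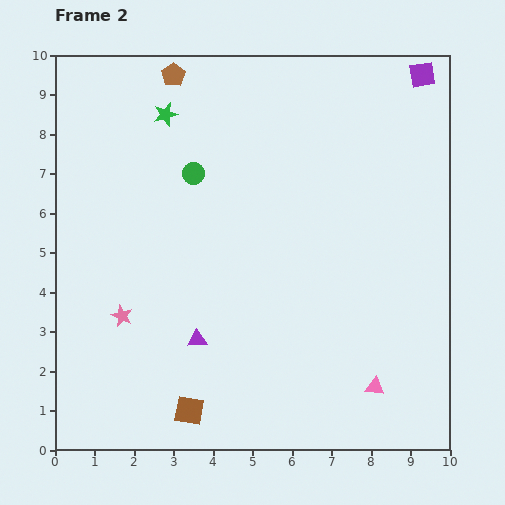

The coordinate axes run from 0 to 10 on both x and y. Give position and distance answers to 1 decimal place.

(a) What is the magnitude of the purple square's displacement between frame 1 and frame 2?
1.4

The purple square moved from (8.9, 8.2) to (9.3, 9.5), a distance of √(0.4² + 1.3²) ≈ 1.4.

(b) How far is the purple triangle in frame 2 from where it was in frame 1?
3.8

The purple triangle moved from (0.5, 5.0) to (3.6, 2.8), a distance of √(3.1² + 2.2²) ≈ 3.8.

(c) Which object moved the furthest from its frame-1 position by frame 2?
the purple triangle

(moved 3.8; next 3.4)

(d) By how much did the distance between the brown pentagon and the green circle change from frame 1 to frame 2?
-1.0

Distance in frame 1: 3.5. Distance in frame 2: 2.5.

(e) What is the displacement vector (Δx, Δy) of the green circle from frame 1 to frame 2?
(-2.9, -1.7)

The green circle was at (6.4, 8.7) in frame 1 and (3.5, 7.0) in frame 2.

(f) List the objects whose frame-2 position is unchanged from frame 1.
the pink star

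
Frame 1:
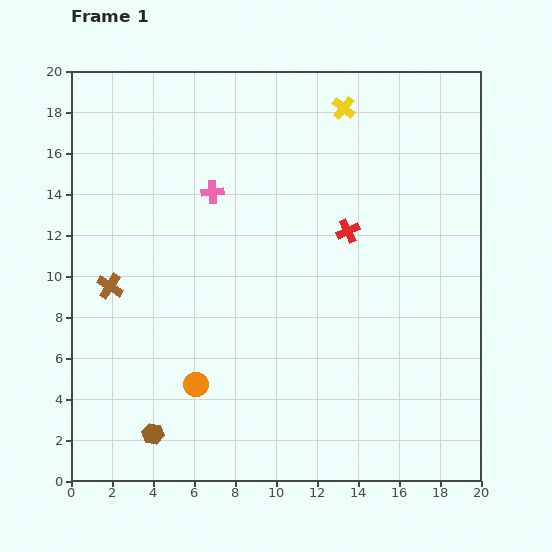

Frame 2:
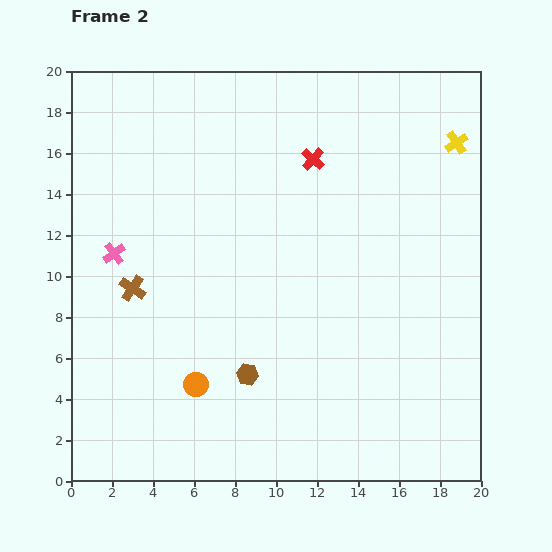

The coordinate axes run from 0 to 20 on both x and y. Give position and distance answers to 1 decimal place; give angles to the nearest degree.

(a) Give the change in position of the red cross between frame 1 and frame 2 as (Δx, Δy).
(-1.7, 3.5)

The red cross was at (13.5, 12.2) in frame 1 and (11.8, 15.7) in frame 2.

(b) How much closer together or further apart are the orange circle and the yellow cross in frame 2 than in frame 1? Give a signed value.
+2.0

Distance in frame 1: 15.3. Distance in frame 2: 17.3.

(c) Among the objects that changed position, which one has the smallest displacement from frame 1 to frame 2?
the brown cross

(moved 1.1)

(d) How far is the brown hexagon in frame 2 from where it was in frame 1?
5.4

The brown hexagon moved from (4.0, 2.3) to (8.6, 5.2), a distance of √(4.6² + 2.9²) ≈ 5.4.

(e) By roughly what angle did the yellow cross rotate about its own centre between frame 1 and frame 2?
19° clockwise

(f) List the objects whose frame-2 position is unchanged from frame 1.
the orange circle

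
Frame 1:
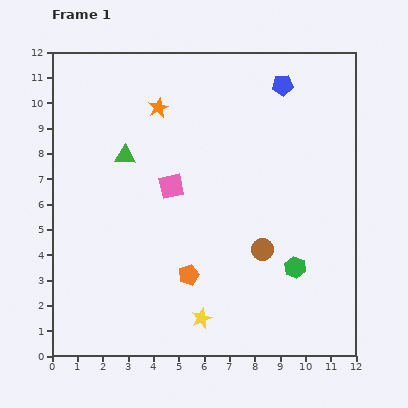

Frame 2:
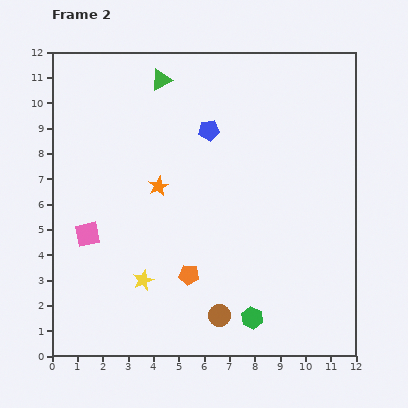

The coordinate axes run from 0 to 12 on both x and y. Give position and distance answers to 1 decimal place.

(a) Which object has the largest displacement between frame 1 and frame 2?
the pink square

(moved 3.8; next 3.4)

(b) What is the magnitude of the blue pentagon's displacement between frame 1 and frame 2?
3.4

The blue pentagon moved from (9.1, 10.7) to (6.2, 8.9), a distance of √(2.9² + 1.8²) ≈ 3.4.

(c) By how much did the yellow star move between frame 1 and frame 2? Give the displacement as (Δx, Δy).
(-2.3, 1.5)

The yellow star was at (5.9, 1.5) in frame 1 and (3.6, 3.0) in frame 2.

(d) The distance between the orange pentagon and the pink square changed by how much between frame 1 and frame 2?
+0.7

Distance in frame 1: 3.6. Distance in frame 2: 4.3.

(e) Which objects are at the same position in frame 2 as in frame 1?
the orange pentagon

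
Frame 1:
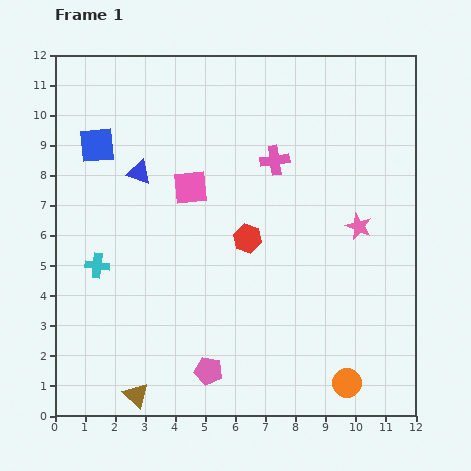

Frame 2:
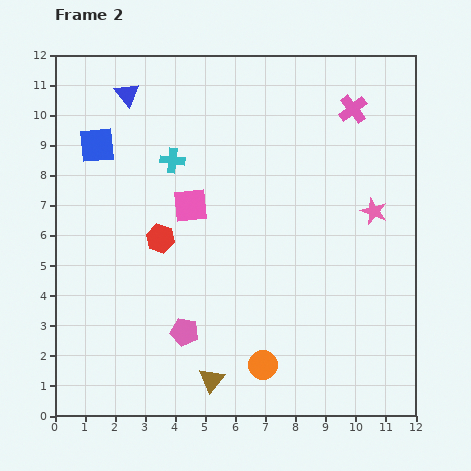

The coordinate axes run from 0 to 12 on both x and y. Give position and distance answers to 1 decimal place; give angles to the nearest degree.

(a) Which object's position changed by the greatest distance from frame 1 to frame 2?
the cyan cross

(moved 4.3; next 3.1)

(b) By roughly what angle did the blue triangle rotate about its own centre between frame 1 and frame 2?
32° clockwise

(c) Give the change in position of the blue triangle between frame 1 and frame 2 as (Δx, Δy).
(-0.4, 2.6)

The blue triangle was at (2.8, 8.1) in frame 1 and (2.4, 10.7) in frame 2.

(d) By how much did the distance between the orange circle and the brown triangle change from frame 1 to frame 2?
-5.2

Distance in frame 1: 7.0. Distance in frame 2: 1.8.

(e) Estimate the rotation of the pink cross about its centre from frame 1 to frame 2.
29° counter-clockwise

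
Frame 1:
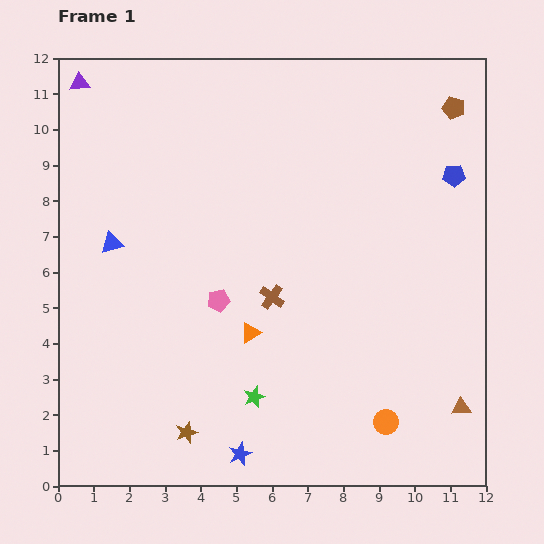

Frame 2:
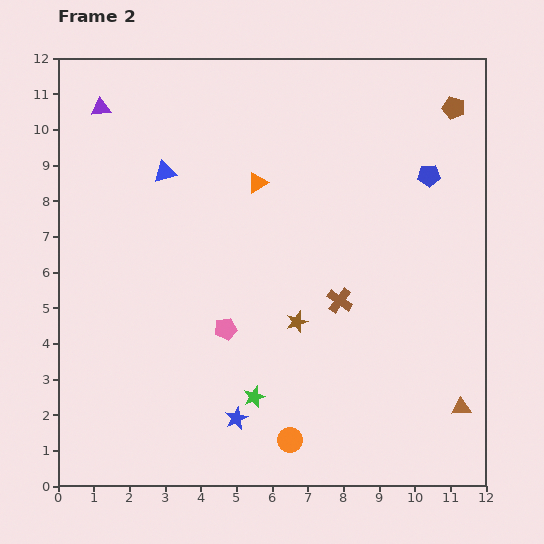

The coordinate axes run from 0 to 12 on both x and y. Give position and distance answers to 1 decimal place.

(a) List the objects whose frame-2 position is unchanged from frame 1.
the brown triangle, the green star, the brown pentagon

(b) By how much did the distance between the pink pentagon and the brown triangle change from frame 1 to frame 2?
-0.4

Distance in frame 1: 7.4. Distance in frame 2: 7.0.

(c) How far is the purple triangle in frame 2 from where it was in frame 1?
0.9

The purple triangle moved from (0.6, 11.3) to (1.2, 10.6), a distance of √(0.6² + 0.7²) ≈ 0.9.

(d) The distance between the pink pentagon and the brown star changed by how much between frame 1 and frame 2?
-1.8

Distance in frame 1: 3.8. Distance in frame 2: 2.0.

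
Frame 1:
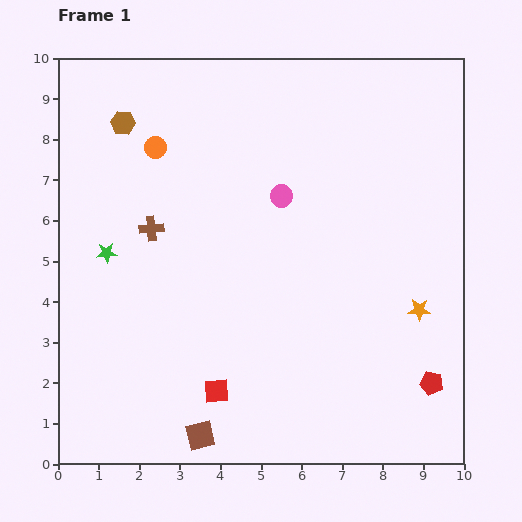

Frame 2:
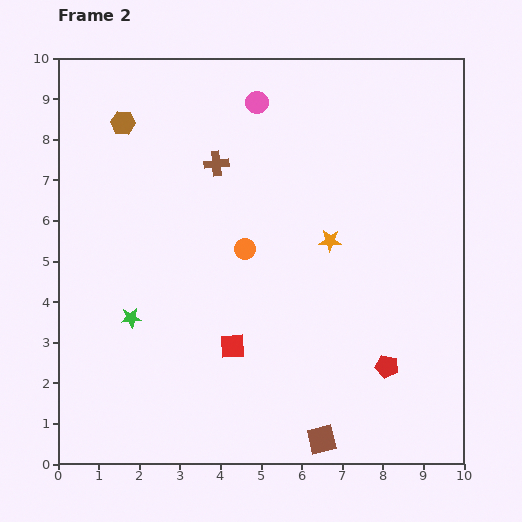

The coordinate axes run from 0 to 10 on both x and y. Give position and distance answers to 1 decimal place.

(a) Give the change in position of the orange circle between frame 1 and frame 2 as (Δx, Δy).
(2.2, -2.5)

The orange circle was at (2.4, 7.8) in frame 1 and (4.6, 5.3) in frame 2.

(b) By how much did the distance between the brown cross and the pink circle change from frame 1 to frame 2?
-1.5

Distance in frame 1: 3.3. Distance in frame 2: 1.8.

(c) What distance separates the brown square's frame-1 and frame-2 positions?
3.0

The brown square moved from (3.5, 0.7) to (6.5, 0.6), a distance of √(3.0² + 0.1²) ≈ 3.0.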